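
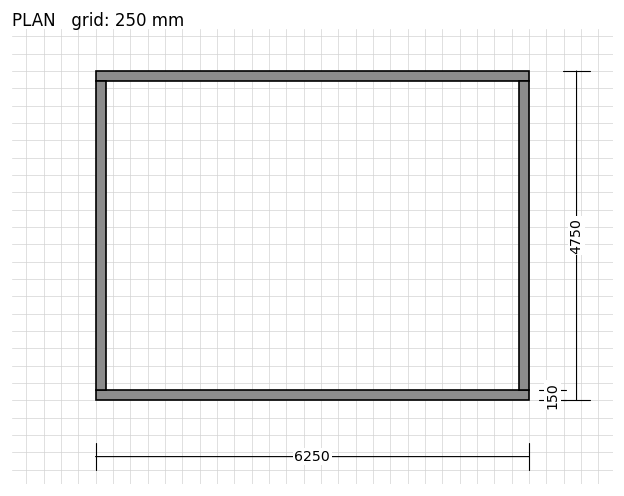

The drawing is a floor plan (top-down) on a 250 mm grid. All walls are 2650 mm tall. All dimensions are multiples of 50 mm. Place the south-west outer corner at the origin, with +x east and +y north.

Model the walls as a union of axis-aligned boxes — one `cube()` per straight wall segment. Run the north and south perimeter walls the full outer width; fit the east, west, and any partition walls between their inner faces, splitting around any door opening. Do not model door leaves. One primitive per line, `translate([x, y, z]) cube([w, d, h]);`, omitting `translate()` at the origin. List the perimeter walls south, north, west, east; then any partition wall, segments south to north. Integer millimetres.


cube([6250, 150, 2650]);
translate([0, 4600, 0]) cube([6250, 150, 2650]);
translate([0, 150, 0]) cube([150, 4450, 2650]);
translate([6100, 150, 0]) cube([150, 4450, 2650]);


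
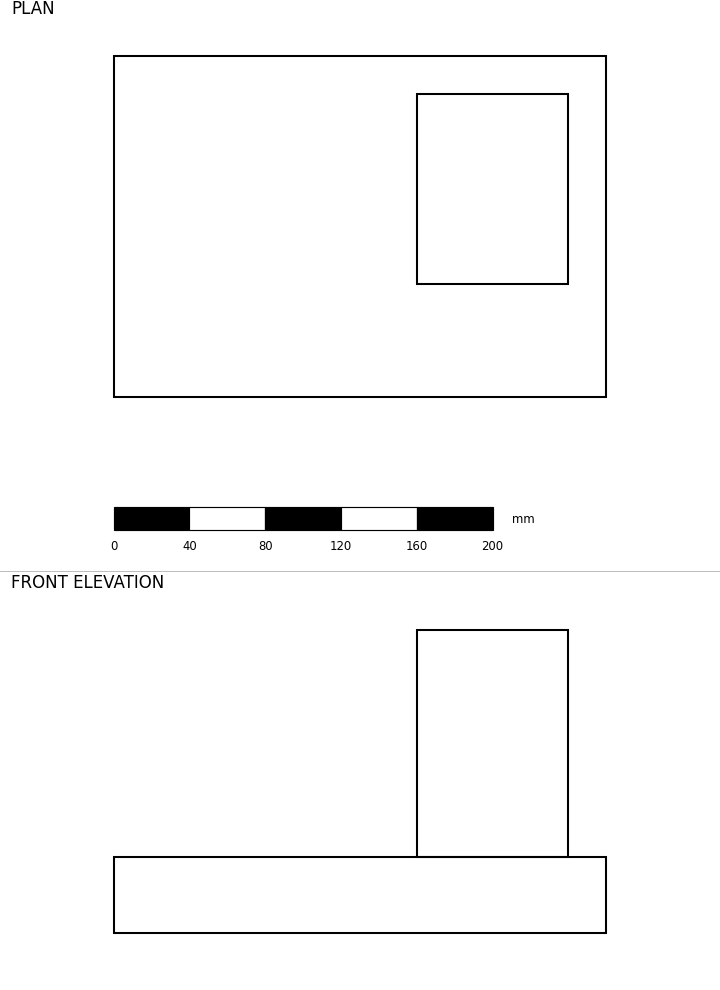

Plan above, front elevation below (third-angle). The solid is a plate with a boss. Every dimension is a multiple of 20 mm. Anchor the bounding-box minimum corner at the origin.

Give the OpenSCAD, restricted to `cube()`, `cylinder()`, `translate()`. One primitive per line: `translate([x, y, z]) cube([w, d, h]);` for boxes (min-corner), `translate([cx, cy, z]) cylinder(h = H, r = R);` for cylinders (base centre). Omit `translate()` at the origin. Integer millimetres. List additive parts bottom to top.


cube([260, 180, 40]);
translate([160, 60, 40]) cube([80, 100, 120]);


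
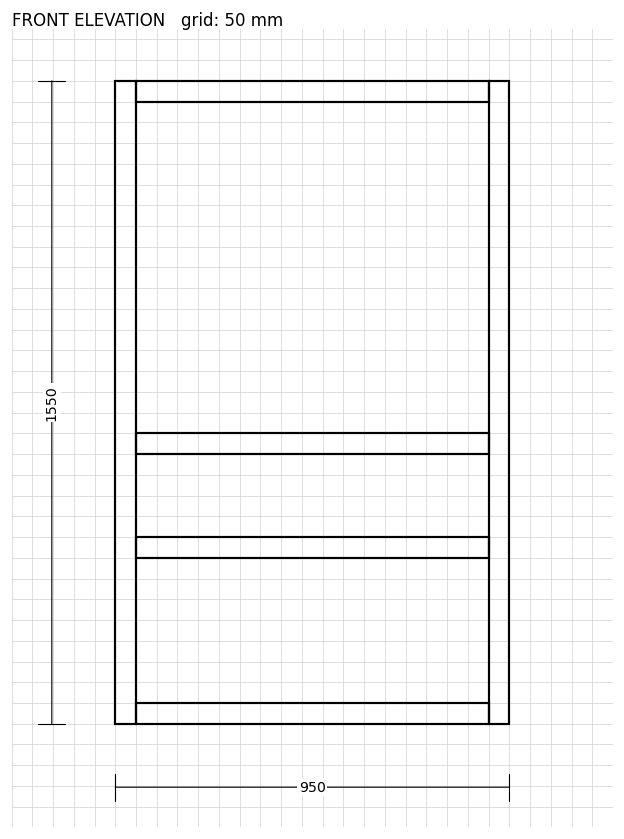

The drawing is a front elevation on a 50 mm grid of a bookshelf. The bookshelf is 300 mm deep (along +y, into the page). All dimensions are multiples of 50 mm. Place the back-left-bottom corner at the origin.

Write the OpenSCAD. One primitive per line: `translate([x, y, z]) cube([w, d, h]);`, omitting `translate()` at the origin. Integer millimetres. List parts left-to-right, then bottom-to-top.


cube([50, 300, 1550]);
translate([50, 0, 0]) cube([850, 300, 50]);
translate([50, 0, 400]) cube([850, 300, 50]);
translate([50, 0, 650]) cube([850, 300, 50]);
translate([50, 0, 1500]) cube([850, 300, 50]);
translate([900, 0, 0]) cube([50, 300, 1550]);


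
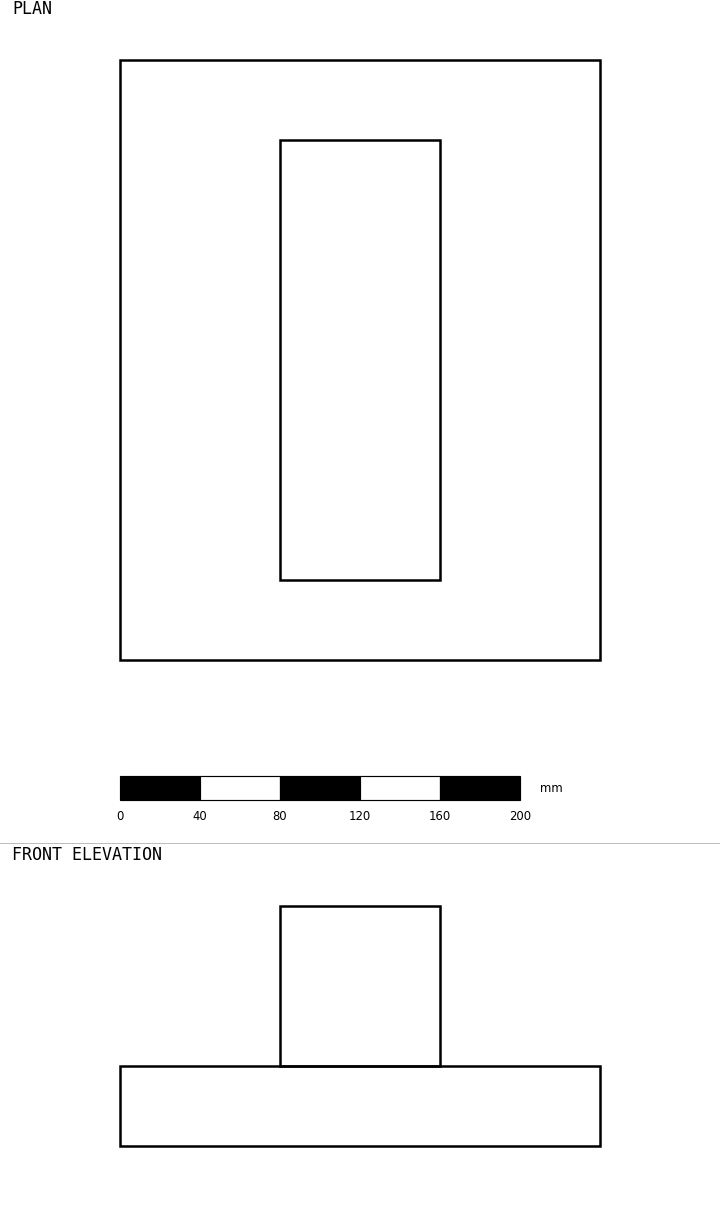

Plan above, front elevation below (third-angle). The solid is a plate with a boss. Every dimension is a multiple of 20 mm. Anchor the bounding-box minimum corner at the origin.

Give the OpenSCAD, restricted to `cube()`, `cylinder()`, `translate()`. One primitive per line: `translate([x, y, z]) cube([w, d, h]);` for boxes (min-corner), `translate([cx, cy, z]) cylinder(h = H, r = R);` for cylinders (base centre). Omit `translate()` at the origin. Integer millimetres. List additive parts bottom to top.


cube([240, 300, 40]);
translate([80, 40, 40]) cube([80, 220, 80]);


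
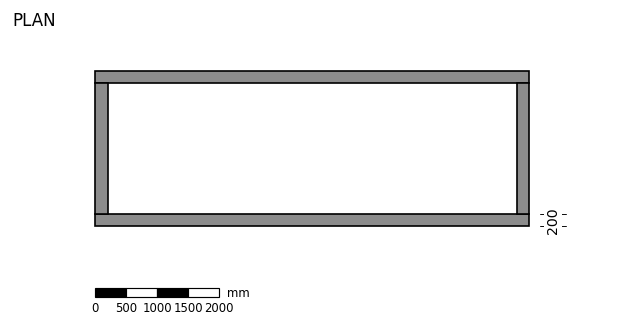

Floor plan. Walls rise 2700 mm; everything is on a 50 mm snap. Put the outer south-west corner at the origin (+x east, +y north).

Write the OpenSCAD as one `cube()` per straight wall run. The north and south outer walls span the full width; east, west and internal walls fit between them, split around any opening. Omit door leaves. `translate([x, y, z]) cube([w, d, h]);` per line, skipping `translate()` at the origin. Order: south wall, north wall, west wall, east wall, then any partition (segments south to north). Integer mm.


cube([7000, 200, 2700]);
translate([0, 2300, 0]) cube([7000, 200, 2700]);
translate([0, 200, 0]) cube([200, 2100, 2700]);
translate([6800, 200, 0]) cube([200, 2100, 2700]);


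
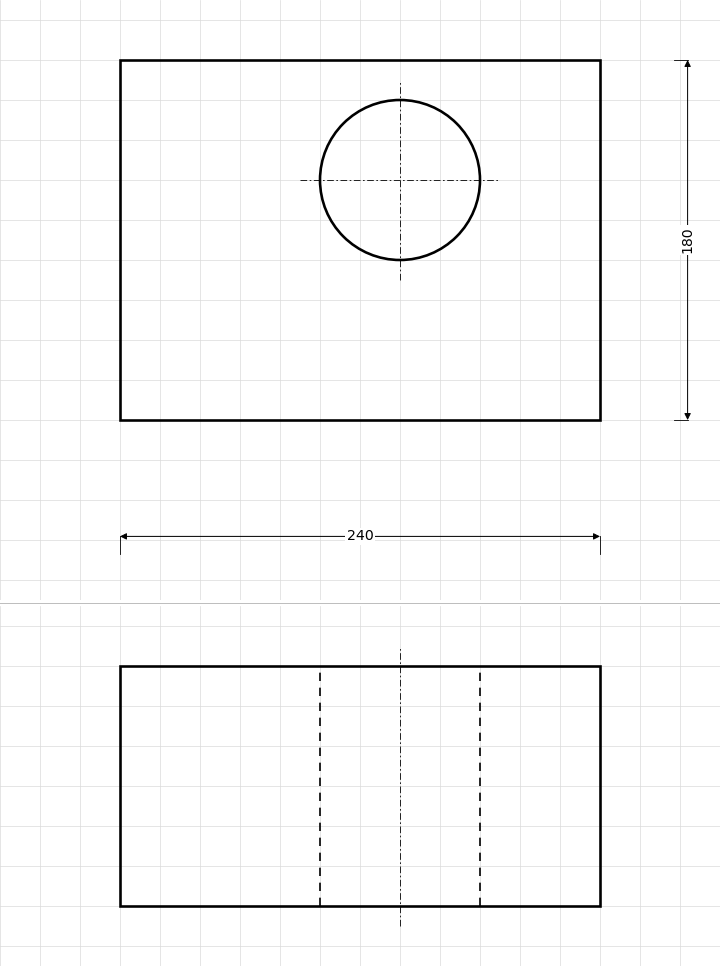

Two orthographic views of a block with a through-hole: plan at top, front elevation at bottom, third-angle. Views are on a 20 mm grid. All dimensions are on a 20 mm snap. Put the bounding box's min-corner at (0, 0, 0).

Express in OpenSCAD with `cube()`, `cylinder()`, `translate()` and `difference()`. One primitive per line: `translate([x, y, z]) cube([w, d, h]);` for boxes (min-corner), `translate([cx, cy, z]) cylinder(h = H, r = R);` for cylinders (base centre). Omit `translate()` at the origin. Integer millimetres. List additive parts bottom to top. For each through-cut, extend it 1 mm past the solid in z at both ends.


difference() {
  cube([240, 180, 120]);
  translate([140, 120, -1]) cylinder(h = 122, r = 40);
}


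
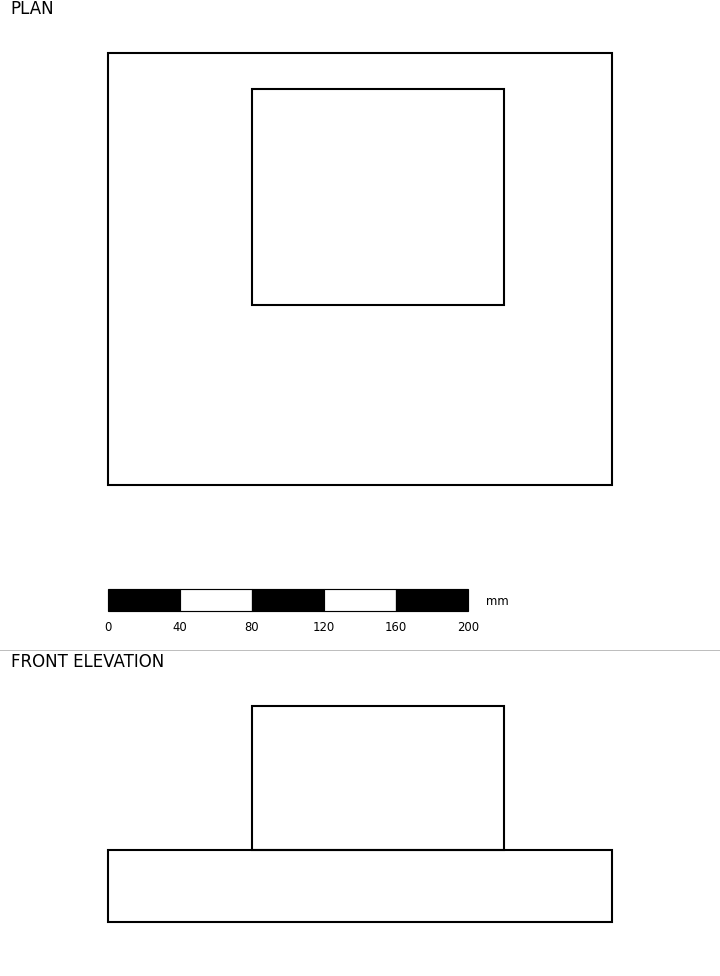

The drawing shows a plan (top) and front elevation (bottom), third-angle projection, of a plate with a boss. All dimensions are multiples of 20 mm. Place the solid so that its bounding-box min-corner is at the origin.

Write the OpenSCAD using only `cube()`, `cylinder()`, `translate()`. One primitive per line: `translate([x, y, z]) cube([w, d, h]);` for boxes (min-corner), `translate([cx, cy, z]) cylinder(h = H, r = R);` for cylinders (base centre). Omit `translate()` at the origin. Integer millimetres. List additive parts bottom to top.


cube([280, 240, 40]);
translate([80, 100, 40]) cube([140, 120, 80]);


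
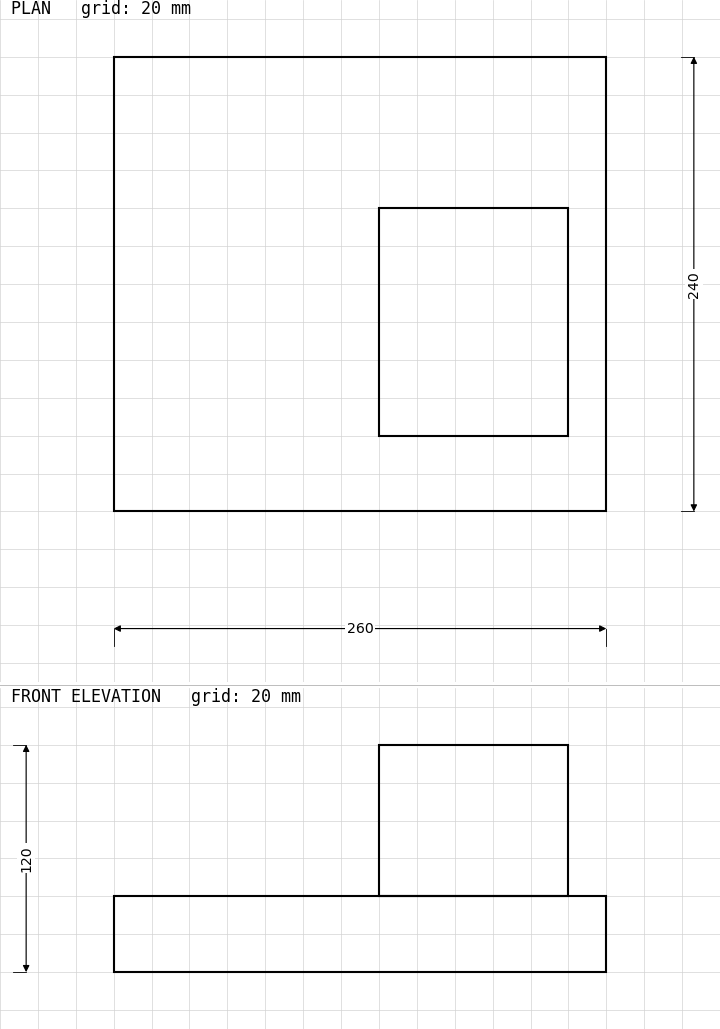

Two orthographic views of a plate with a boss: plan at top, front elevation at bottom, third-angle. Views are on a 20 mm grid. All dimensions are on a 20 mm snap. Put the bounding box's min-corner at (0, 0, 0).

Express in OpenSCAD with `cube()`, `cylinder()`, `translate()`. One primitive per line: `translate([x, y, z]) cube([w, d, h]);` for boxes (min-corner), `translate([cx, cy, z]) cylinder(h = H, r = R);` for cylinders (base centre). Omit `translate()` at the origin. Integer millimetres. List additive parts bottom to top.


cube([260, 240, 40]);
translate([140, 40, 40]) cube([100, 120, 80]);


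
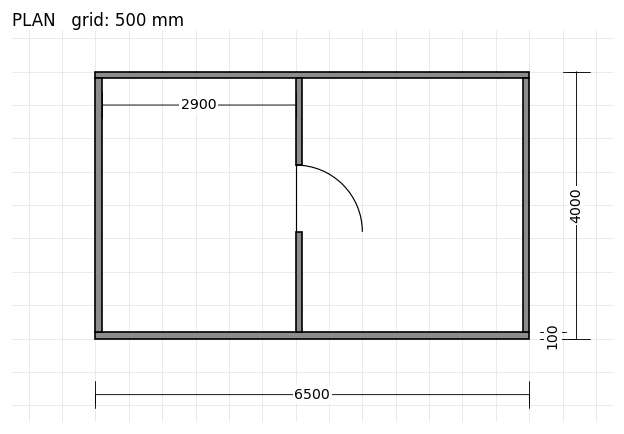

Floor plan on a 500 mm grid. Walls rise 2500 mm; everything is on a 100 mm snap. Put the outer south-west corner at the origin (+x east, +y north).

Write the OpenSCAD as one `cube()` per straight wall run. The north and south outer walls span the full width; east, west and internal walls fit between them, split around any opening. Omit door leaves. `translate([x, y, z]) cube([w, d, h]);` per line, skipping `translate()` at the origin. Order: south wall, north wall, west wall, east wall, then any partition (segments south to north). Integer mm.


cube([6500, 100, 2500]);
translate([0, 3900, 0]) cube([6500, 100, 2500]);
translate([0, 100, 0]) cube([100, 3800, 2500]);
translate([6400, 100, 0]) cube([100, 3800, 2500]);
translate([3000, 100, 0]) cube([100, 1500, 2500]);
translate([3000, 2600, 0]) cube([100, 1300, 2500]);


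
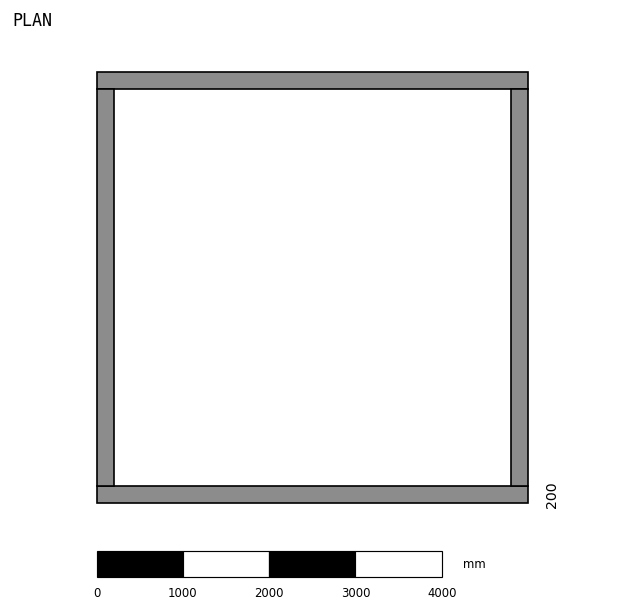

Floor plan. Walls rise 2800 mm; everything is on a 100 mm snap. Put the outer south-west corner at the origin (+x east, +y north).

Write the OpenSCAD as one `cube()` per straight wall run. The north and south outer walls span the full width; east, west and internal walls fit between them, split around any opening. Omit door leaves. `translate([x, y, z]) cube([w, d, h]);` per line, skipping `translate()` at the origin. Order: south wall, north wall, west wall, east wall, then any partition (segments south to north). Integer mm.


cube([5000, 200, 2800]);
translate([0, 4800, 0]) cube([5000, 200, 2800]);
translate([0, 200, 0]) cube([200, 4600, 2800]);
translate([4800, 200, 0]) cube([200, 4600, 2800]);


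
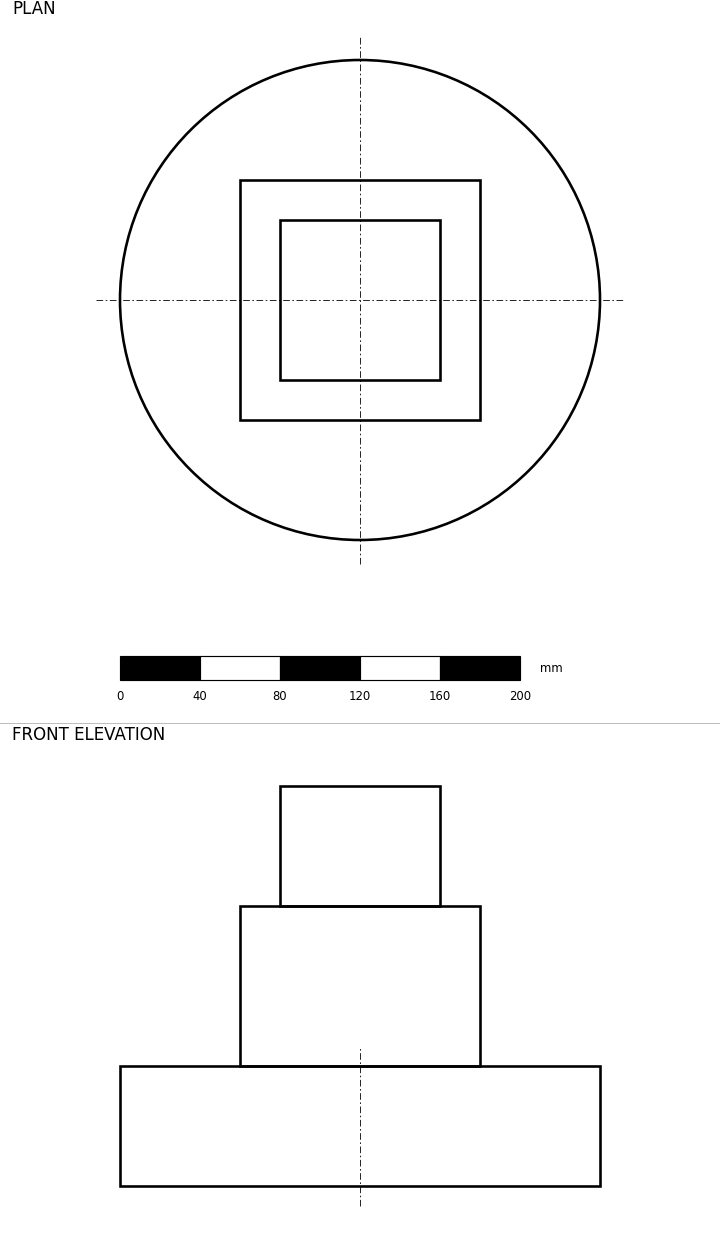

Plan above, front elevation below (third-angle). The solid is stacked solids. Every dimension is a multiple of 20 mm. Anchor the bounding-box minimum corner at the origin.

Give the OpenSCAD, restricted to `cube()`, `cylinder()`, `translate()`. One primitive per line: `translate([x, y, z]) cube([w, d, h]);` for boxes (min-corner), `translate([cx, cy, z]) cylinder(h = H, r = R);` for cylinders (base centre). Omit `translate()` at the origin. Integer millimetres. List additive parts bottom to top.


translate([120, 120, 0]) cylinder(h = 60, r = 120);
translate([60, 60, 60]) cube([120, 120, 80]);
translate([80, 80, 140]) cube([80, 80, 60]);


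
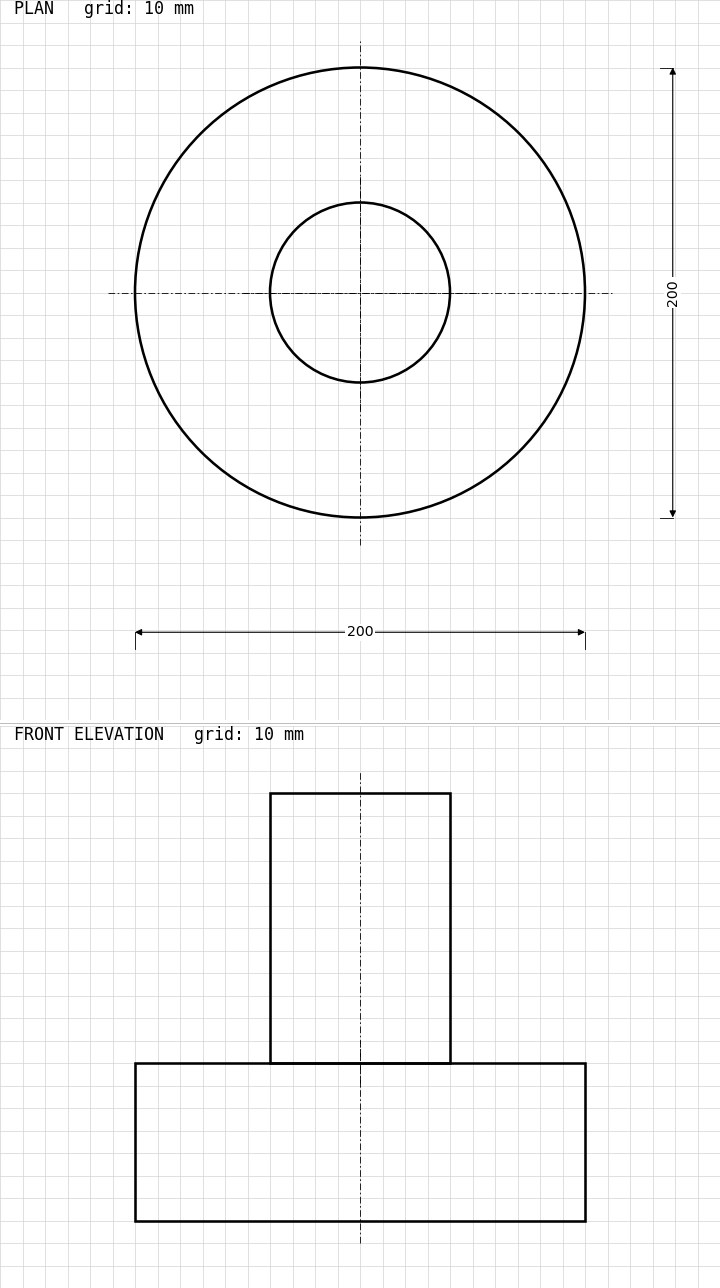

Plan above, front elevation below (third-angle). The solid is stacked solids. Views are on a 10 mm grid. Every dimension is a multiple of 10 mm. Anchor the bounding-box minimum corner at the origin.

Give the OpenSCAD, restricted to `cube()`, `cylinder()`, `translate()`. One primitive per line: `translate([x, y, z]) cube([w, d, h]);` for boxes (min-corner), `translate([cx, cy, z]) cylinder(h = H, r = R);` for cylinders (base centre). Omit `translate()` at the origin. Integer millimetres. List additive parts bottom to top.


translate([100, 100, 0]) cylinder(h = 70, r = 100);
translate([100, 100, 70]) cylinder(h = 120, r = 40);


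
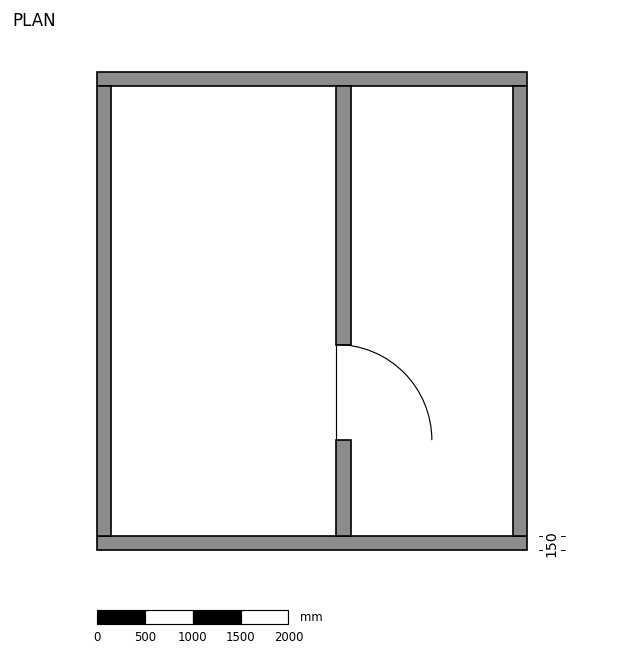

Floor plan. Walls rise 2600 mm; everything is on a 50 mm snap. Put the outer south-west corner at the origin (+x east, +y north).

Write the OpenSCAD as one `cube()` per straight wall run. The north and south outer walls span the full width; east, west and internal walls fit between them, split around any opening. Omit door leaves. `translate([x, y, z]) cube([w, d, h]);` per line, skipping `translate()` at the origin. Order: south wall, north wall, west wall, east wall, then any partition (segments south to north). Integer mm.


cube([4500, 150, 2600]);
translate([0, 4850, 0]) cube([4500, 150, 2600]);
translate([0, 150, 0]) cube([150, 4700, 2600]);
translate([4350, 150, 0]) cube([150, 4700, 2600]);
translate([2500, 150, 0]) cube([150, 1000, 2600]);
translate([2500, 2150, 0]) cube([150, 2700, 2600]);


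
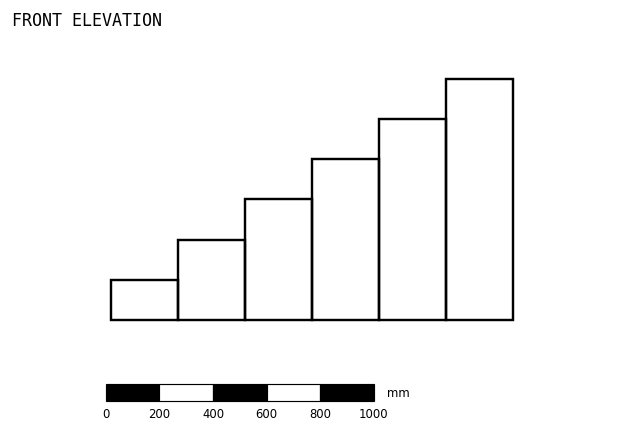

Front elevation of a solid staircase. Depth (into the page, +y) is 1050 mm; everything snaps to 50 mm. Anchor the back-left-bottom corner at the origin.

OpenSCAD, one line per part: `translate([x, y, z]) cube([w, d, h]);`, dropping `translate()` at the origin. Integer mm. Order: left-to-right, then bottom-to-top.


cube([250, 1050, 150]);
translate([250, 0, 0]) cube([250, 1050, 300]);
translate([500, 0, 0]) cube([250, 1050, 450]);
translate([750, 0, 0]) cube([250, 1050, 600]);
translate([1000, 0, 0]) cube([250, 1050, 750]);
translate([1250, 0, 0]) cube([250, 1050, 900]);


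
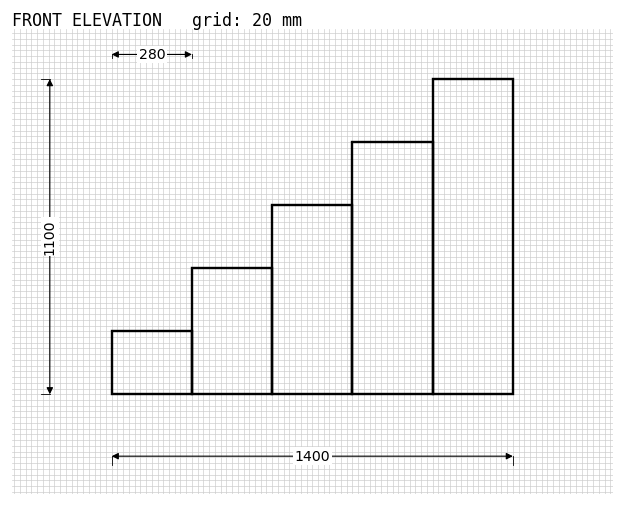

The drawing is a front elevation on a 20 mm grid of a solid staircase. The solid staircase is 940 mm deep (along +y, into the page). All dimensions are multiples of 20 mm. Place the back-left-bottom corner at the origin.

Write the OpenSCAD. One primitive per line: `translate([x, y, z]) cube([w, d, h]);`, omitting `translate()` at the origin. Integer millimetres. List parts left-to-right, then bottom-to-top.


cube([280, 940, 220]);
translate([280, 0, 0]) cube([280, 940, 440]);
translate([560, 0, 0]) cube([280, 940, 660]);
translate([840, 0, 0]) cube([280, 940, 880]);
translate([1120, 0, 0]) cube([280, 940, 1100]);


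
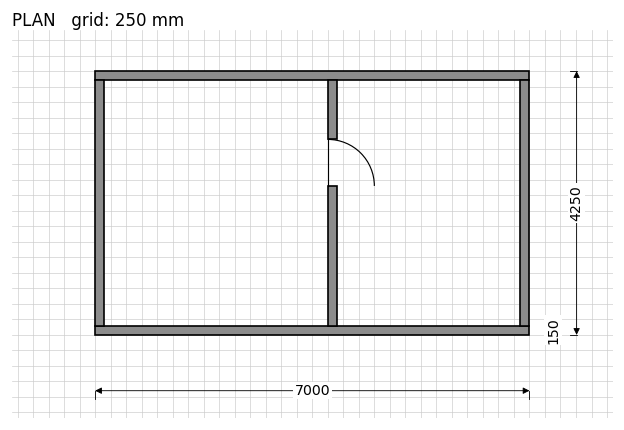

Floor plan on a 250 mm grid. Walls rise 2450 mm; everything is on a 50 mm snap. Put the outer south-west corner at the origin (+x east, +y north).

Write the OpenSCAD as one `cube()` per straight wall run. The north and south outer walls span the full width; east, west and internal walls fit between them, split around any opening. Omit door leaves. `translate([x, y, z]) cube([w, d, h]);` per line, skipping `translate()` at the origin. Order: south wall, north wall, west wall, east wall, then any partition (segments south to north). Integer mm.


cube([7000, 150, 2450]);
translate([0, 4100, 0]) cube([7000, 150, 2450]);
translate([0, 150, 0]) cube([150, 3950, 2450]);
translate([6850, 150, 0]) cube([150, 3950, 2450]);
translate([3750, 150, 0]) cube([150, 2250, 2450]);
translate([3750, 3150, 0]) cube([150, 950, 2450]);


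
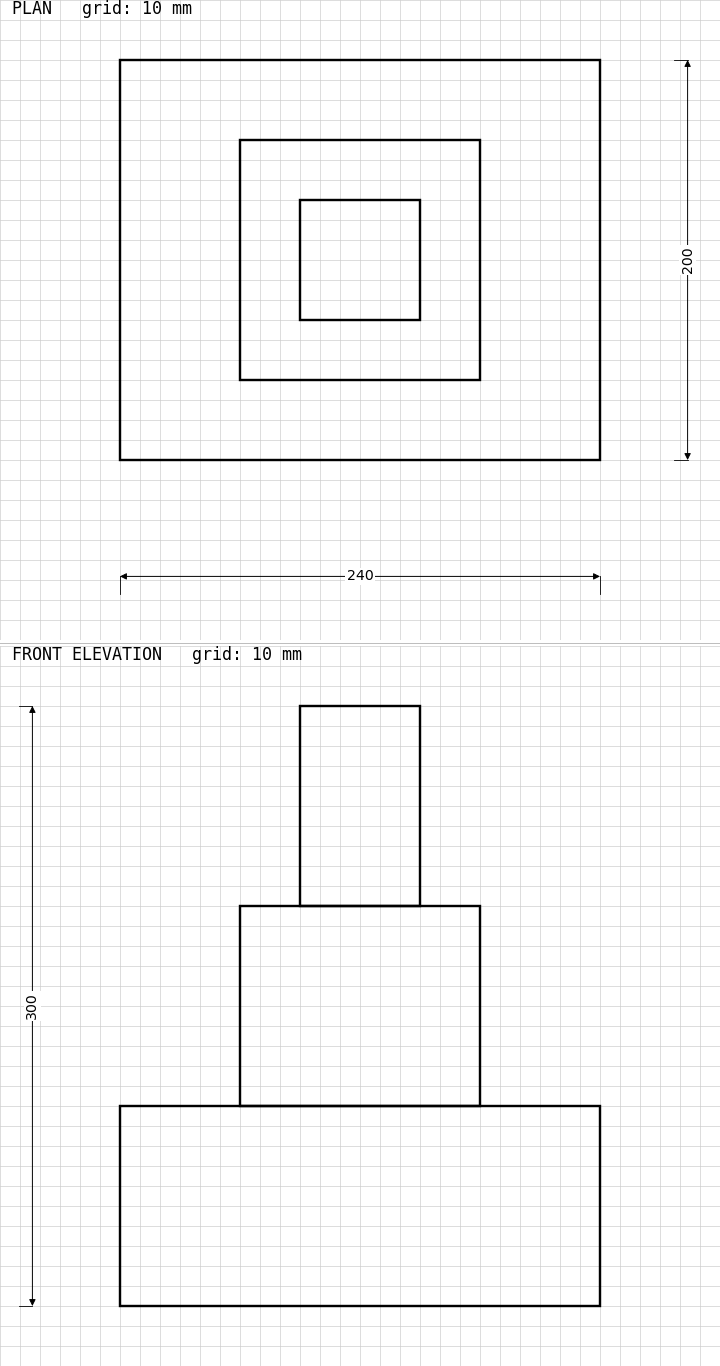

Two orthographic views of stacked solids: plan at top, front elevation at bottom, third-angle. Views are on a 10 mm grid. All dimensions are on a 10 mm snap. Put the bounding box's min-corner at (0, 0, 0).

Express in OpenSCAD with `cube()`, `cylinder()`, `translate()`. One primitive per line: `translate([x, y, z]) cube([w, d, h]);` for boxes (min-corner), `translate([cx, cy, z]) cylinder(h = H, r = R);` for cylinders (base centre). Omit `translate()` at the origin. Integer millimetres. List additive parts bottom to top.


cube([240, 200, 100]);
translate([60, 40, 100]) cube([120, 120, 100]);
translate([90, 70, 200]) cube([60, 60, 100]);


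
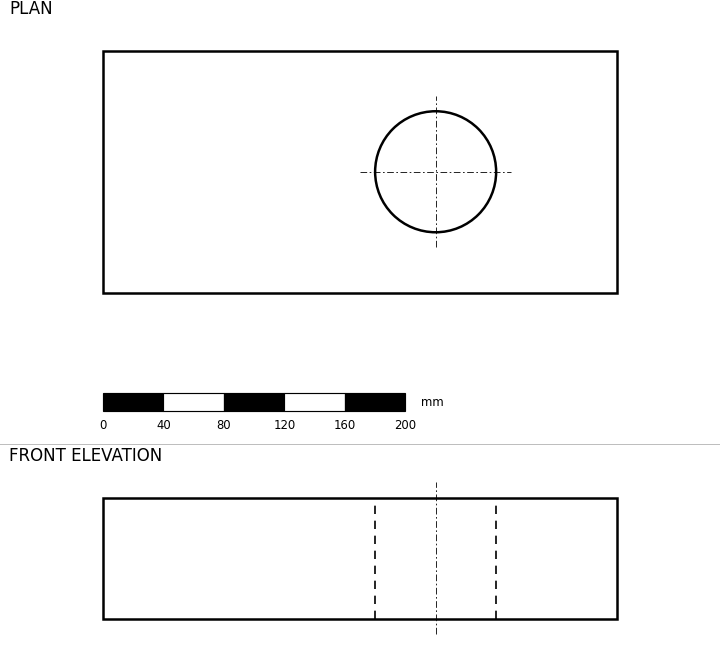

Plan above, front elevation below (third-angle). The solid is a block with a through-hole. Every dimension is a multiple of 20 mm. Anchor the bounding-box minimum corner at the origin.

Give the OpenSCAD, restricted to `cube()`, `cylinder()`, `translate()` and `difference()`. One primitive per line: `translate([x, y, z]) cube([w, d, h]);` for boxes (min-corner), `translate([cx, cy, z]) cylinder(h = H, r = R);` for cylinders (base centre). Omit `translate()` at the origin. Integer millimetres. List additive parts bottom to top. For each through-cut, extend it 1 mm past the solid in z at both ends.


difference() {
  cube([340, 160, 80]);
  translate([220, 80, -1]) cylinder(h = 82, r = 40);
}


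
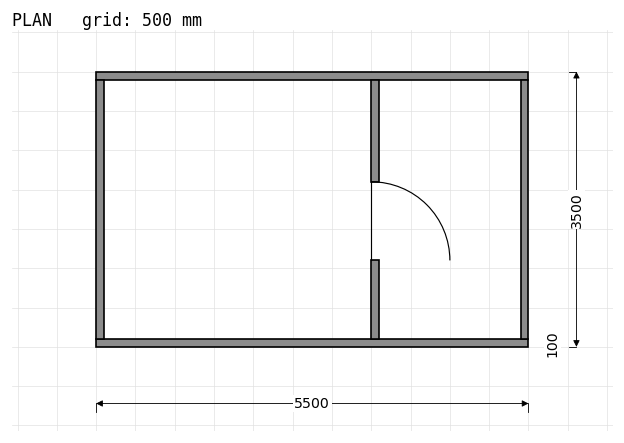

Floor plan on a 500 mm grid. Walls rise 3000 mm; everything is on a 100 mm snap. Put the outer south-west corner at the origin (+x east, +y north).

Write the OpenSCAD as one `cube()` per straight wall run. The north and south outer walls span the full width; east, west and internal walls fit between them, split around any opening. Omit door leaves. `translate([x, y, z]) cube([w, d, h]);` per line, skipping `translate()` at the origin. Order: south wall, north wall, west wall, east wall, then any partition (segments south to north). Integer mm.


cube([5500, 100, 3000]);
translate([0, 3400, 0]) cube([5500, 100, 3000]);
translate([0, 100, 0]) cube([100, 3300, 3000]);
translate([5400, 100, 0]) cube([100, 3300, 3000]);
translate([3500, 100, 0]) cube([100, 1000, 3000]);
translate([3500, 2100, 0]) cube([100, 1300, 3000]);


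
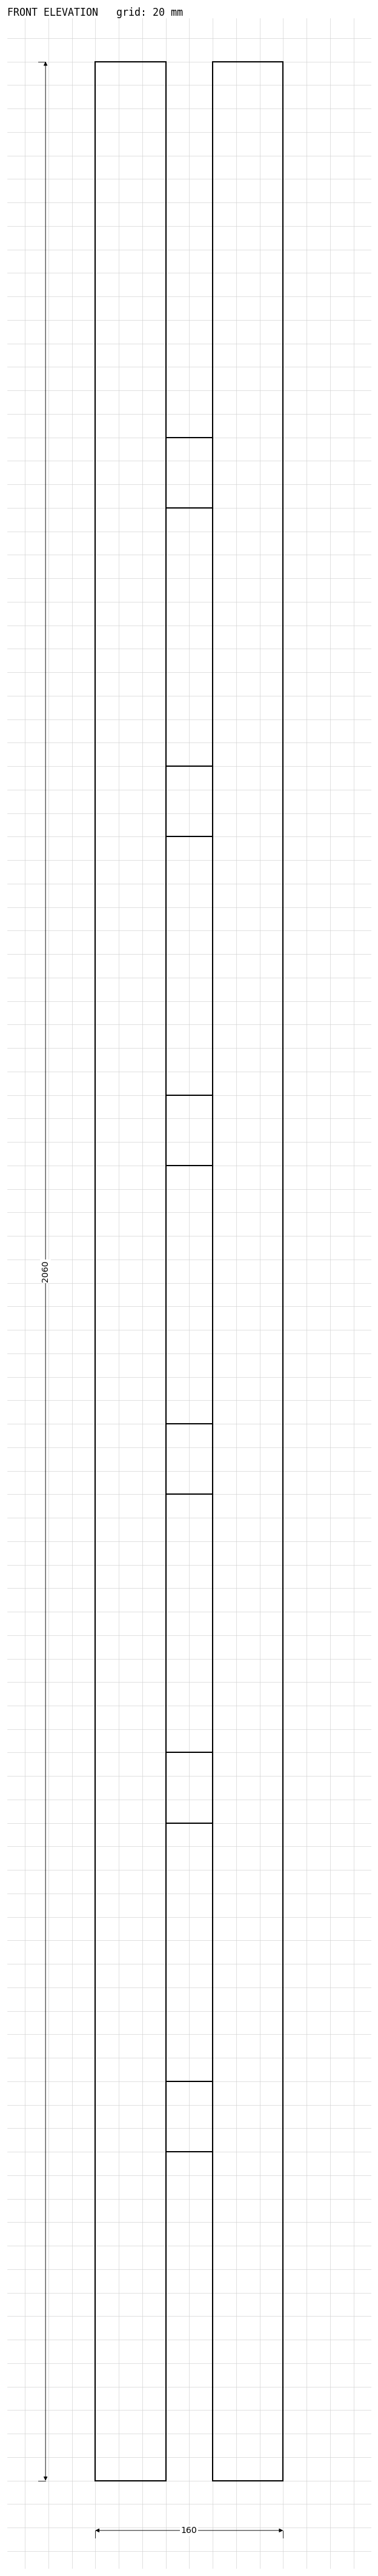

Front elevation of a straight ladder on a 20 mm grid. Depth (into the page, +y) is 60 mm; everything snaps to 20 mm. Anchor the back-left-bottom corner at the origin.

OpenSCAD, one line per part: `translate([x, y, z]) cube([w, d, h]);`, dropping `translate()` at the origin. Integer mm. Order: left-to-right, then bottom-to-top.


cube([60, 60, 2060]);
translate([60, 0, 280]) cube([40, 60, 60]);
translate([60, 0, 560]) cube([40, 60, 60]);
translate([60, 0, 840]) cube([40, 60, 60]);
translate([60, 0, 1120]) cube([40, 60, 60]);
translate([60, 0, 1400]) cube([40, 60, 60]);
translate([60, 0, 1680]) cube([40, 60, 60]);
translate([100, 0, 0]) cube([60, 60, 2060]);


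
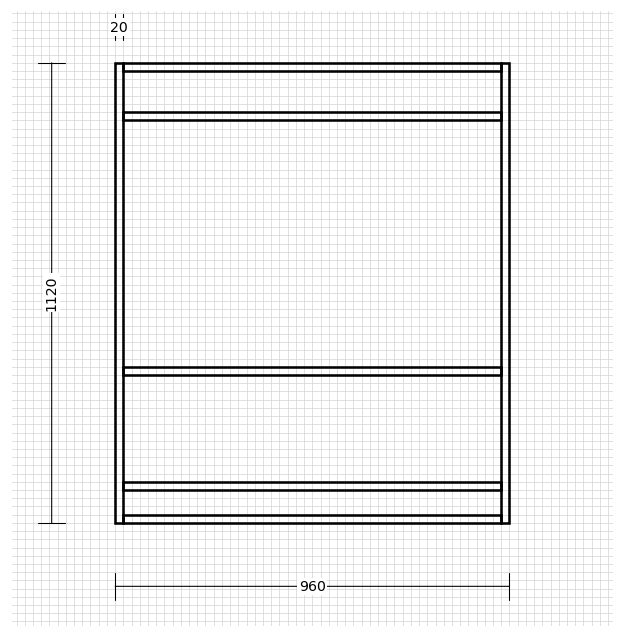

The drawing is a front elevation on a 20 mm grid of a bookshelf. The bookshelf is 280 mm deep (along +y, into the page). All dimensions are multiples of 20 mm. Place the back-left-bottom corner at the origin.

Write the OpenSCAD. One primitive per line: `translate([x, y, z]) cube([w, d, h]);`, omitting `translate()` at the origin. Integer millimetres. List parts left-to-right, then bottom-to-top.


cube([20, 280, 1120]);
translate([20, 0, 0]) cube([920, 280, 20]);
translate([20, 0, 80]) cube([920, 280, 20]);
translate([20, 0, 360]) cube([920, 280, 20]);
translate([20, 0, 980]) cube([920, 280, 20]);
translate([20, 0, 1100]) cube([920, 280, 20]);
translate([940, 0, 0]) cube([20, 280, 1120]);


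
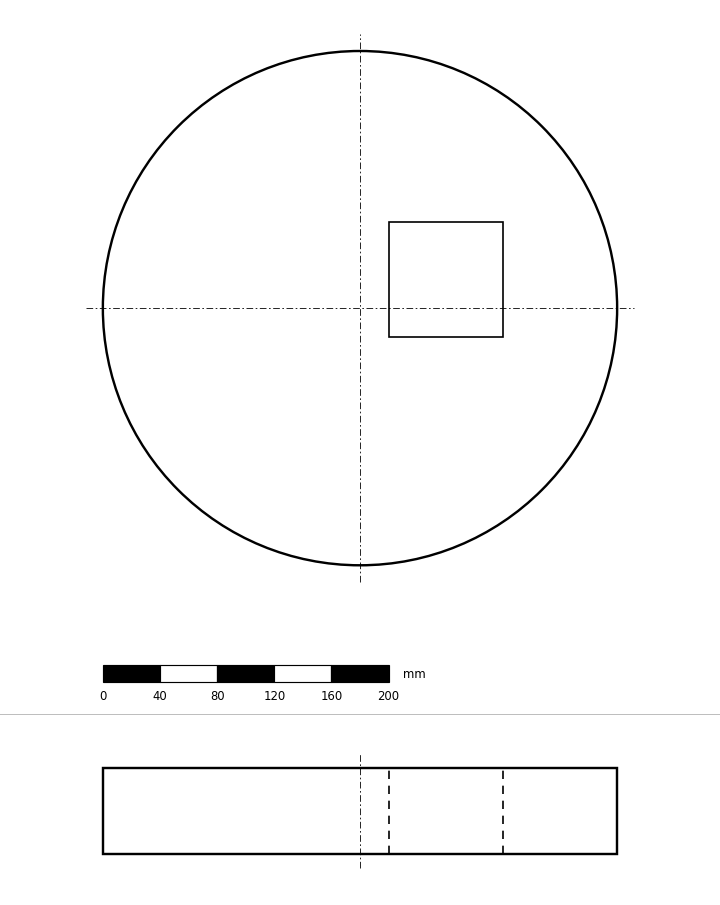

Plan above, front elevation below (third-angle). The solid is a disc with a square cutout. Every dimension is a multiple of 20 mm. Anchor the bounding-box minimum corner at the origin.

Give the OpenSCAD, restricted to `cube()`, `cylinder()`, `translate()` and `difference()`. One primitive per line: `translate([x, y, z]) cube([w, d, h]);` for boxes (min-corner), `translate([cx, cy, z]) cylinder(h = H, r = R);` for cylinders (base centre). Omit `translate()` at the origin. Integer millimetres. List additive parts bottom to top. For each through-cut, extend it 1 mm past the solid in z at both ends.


difference() {
  translate([180, 180, 0]) cylinder(h = 60, r = 180);
  translate([200, 160, -1]) cube([80, 80, 62]);
}


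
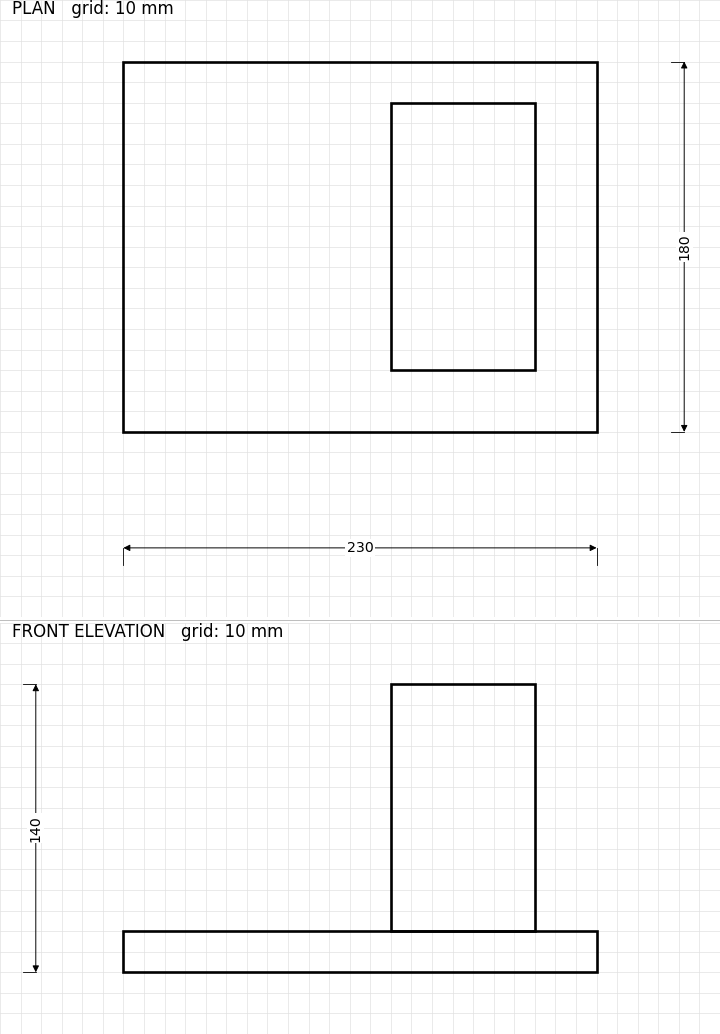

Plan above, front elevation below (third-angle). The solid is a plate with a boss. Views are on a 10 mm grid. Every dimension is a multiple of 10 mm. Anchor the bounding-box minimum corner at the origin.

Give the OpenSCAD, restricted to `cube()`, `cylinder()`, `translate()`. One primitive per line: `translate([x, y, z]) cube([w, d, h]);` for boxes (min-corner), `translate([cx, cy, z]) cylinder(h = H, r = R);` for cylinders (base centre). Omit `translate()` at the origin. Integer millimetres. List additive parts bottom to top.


cube([230, 180, 20]);
translate([130, 30, 20]) cube([70, 130, 120]);


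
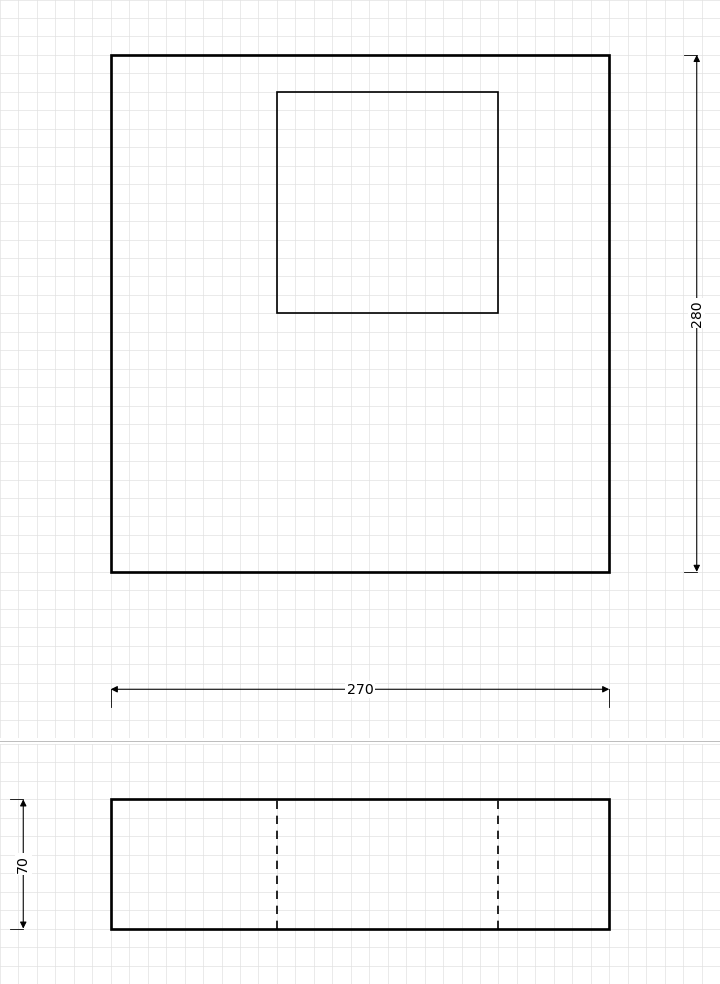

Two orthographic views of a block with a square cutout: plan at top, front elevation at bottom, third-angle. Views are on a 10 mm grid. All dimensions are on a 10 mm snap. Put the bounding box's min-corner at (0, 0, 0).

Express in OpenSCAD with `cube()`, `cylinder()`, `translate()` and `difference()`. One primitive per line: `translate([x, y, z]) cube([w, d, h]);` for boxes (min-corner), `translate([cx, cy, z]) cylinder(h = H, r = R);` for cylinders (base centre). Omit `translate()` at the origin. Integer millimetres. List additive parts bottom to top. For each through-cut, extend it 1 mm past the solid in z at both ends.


difference() {
  cube([270, 280, 70]);
  translate([90, 140, -1]) cube([120, 120, 72]);
}


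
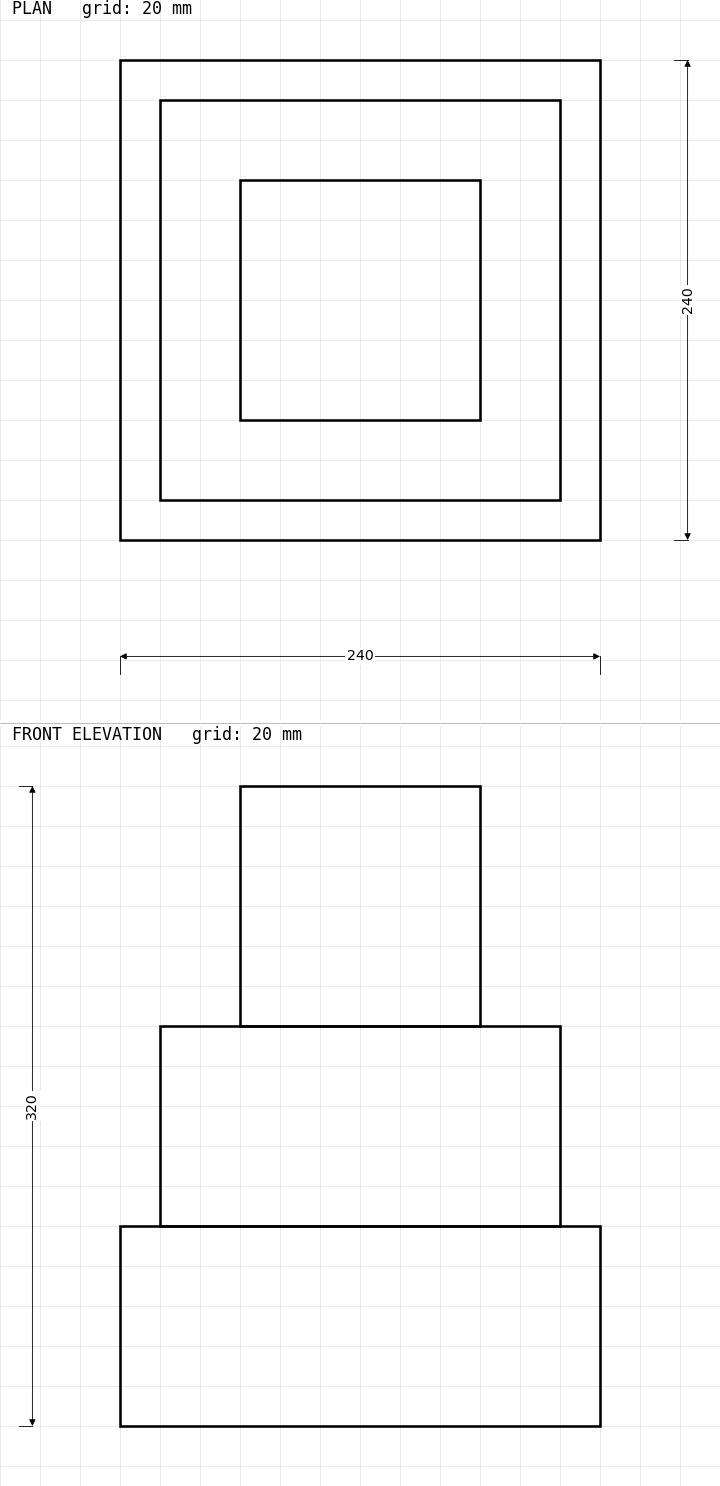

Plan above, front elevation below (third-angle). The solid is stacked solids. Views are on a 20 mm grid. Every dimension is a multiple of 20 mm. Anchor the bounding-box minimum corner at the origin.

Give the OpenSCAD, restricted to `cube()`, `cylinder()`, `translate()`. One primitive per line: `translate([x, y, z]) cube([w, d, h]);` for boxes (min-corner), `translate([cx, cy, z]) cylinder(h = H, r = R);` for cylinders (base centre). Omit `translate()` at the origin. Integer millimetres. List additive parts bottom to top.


cube([240, 240, 100]);
translate([20, 20, 100]) cube([200, 200, 100]);
translate([60, 60, 200]) cube([120, 120, 120]);


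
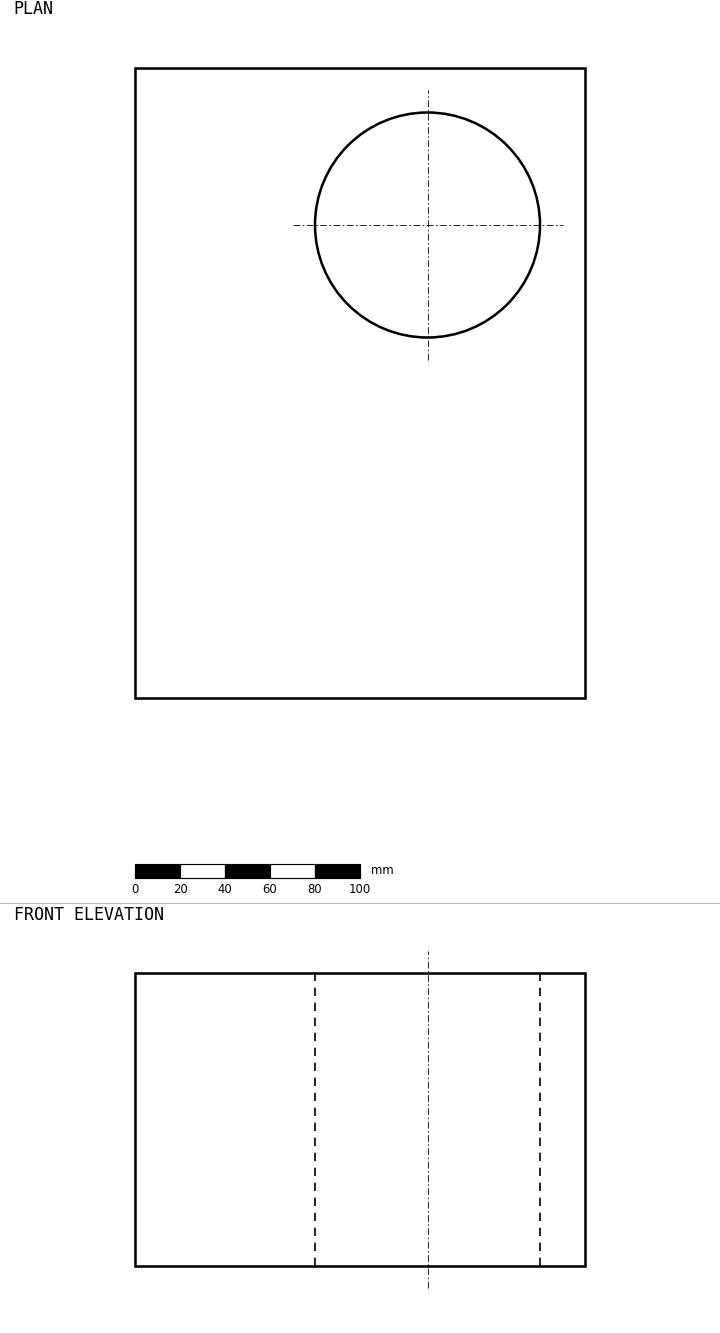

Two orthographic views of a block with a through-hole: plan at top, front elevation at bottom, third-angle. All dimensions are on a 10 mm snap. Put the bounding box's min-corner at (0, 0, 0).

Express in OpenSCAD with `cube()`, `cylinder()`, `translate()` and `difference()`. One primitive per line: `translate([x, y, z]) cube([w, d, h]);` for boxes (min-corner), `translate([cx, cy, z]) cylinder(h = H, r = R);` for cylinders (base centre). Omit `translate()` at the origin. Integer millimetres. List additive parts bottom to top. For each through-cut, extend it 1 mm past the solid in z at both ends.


difference() {
  cube([200, 280, 130]);
  translate([130, 210, -1]) cylinder(h = 132, r = 50);
}


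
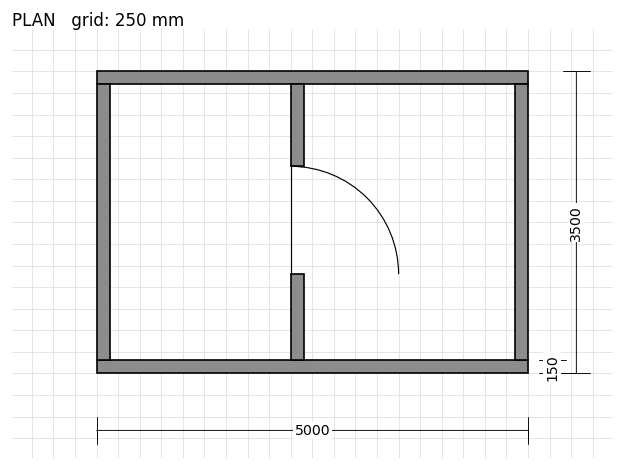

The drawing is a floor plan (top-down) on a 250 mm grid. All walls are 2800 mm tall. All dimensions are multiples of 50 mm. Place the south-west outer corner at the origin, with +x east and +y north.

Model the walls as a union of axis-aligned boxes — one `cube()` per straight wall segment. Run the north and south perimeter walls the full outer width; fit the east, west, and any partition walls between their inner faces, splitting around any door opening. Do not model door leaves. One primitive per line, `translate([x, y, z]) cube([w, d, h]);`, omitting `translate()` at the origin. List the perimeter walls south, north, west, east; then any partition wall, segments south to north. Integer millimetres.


cube([5000, 150, 2800]);
translate([0, 3350, 0]) cube([5000, 150, 2800]);
translate([0, 150, 0]) cube([150, 3200, 2800]);
translate([4850, 150, 0]) cube([150, 3200, 2800]);
translate([2250, 150, 0]) cube([150, 1000, 2800]);
translate([2250, 2400, 0]) cube([150, 950, 2800]);


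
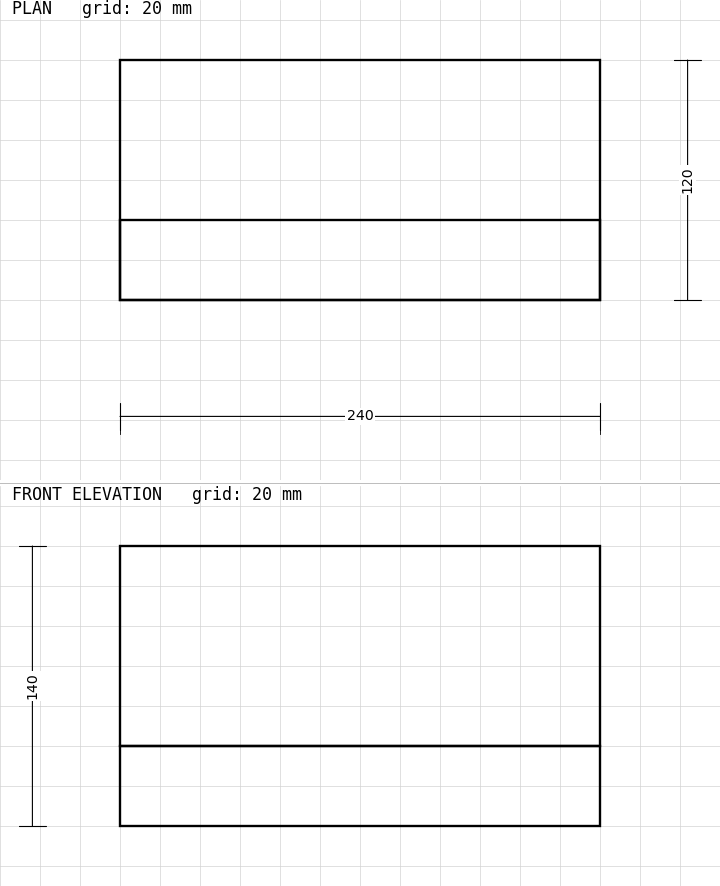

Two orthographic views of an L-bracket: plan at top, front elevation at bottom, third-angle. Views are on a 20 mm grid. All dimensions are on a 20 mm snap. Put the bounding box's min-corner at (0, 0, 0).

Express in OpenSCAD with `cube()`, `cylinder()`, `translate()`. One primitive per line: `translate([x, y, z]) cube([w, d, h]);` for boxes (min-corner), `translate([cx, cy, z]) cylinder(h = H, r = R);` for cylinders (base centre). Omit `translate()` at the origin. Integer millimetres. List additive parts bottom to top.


cube([240, 120, 40]);
translate([0, 0, 40]) cube([240, 40, 100]);


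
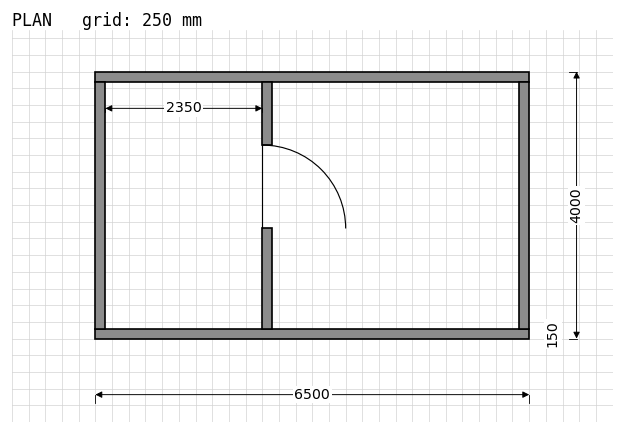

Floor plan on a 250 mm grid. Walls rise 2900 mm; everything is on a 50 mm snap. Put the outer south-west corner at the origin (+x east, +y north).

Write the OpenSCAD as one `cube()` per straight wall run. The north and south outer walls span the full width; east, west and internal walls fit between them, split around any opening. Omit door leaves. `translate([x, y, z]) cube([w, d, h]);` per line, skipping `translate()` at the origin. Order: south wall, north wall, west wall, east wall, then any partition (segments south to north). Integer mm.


cube([6500, 150, 2900]);
translate([0, 3850, 0]) cube([6500, 150, 2900]);
translate([0, 150, 0]) cube([150, 3700, 2900]);
translate([6350, 150, 0]) cube([150, 3700, 2900]);
translate([2500, 150, 0]) cube([150, 1500, 2900]);
translate([2500, 2900, 0]) cube([150, 950, 2900]);


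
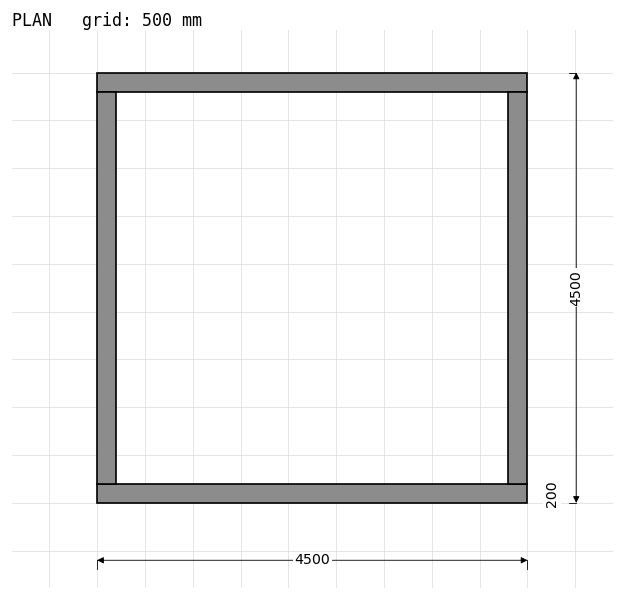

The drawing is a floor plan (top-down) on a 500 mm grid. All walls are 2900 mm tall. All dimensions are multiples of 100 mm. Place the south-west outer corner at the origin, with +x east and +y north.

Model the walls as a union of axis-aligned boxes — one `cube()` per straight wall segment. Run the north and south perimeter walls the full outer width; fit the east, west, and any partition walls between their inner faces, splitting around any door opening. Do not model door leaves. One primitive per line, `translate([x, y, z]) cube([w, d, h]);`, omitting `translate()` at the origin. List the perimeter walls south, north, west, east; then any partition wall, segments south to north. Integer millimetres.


cube([4500, 200, 2900]);
translate([0, 4300, 0]) cube([4500, 200, 2900]);
translate([0, 200, 0]) cube([200, 4100, 2900]);
translate([4300, 200, 0]) cube([200, 4100, 2900]);


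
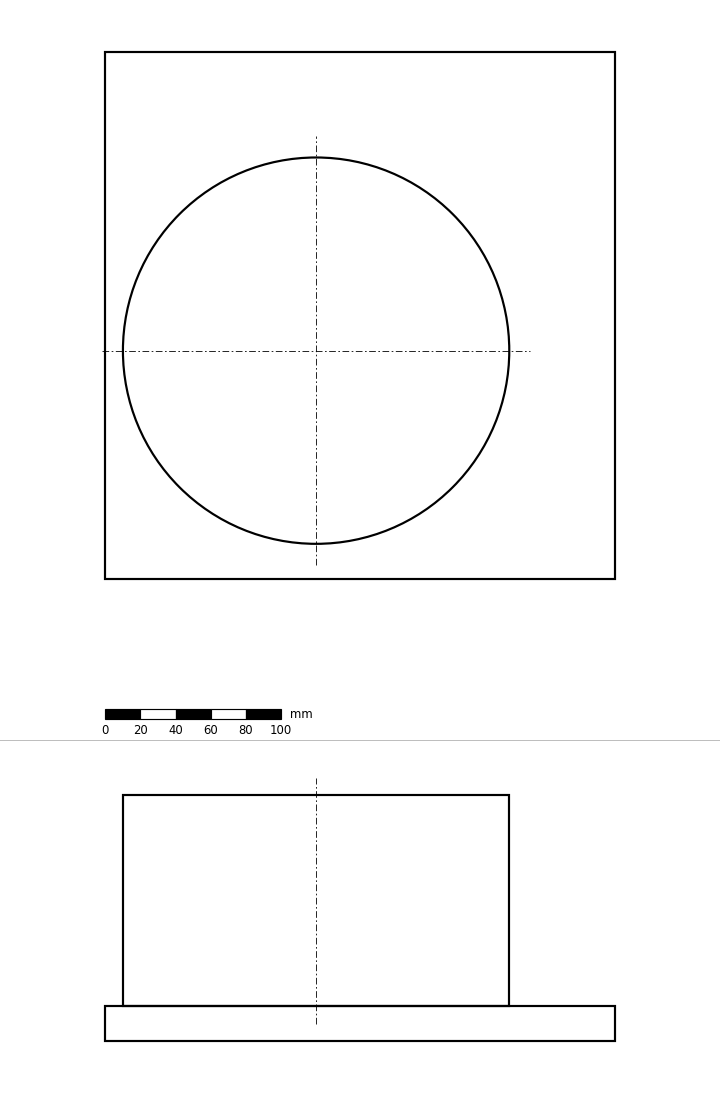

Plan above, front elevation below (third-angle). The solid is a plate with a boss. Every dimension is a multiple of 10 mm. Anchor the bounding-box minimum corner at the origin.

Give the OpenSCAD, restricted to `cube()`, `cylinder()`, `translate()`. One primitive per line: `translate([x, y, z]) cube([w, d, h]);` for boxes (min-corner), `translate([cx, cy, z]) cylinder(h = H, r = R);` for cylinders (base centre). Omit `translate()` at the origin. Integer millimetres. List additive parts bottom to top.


cube([290, 300, 20]);
translate([120, 130, 20]) cylinder(h = 120, r = 110);


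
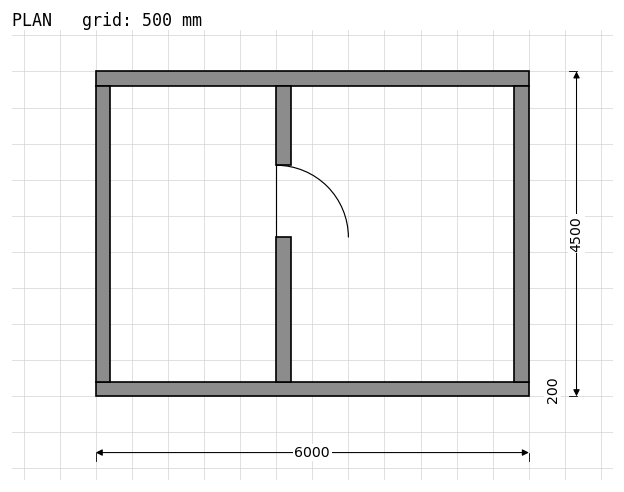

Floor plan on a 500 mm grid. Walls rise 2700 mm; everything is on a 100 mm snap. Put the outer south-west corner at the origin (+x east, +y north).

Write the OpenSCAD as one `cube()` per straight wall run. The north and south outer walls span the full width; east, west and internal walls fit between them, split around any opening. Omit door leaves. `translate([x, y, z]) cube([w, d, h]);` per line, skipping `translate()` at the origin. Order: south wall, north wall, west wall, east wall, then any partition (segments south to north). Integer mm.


cube([6000, 200, 2700]);
translate([0, 4300, 0]) cube([6000, 200, 2700]);
translate([0, 200, 0]) cube([200, 4100, 2700]);
translate([5800, 200, 0]) cube([200, 4100, 2700]);
translate([2500, 200, 0]) cube([200, 2000, 2700]);
translate([2500, 3200, 0]) cube([200, 1100, 2700]);


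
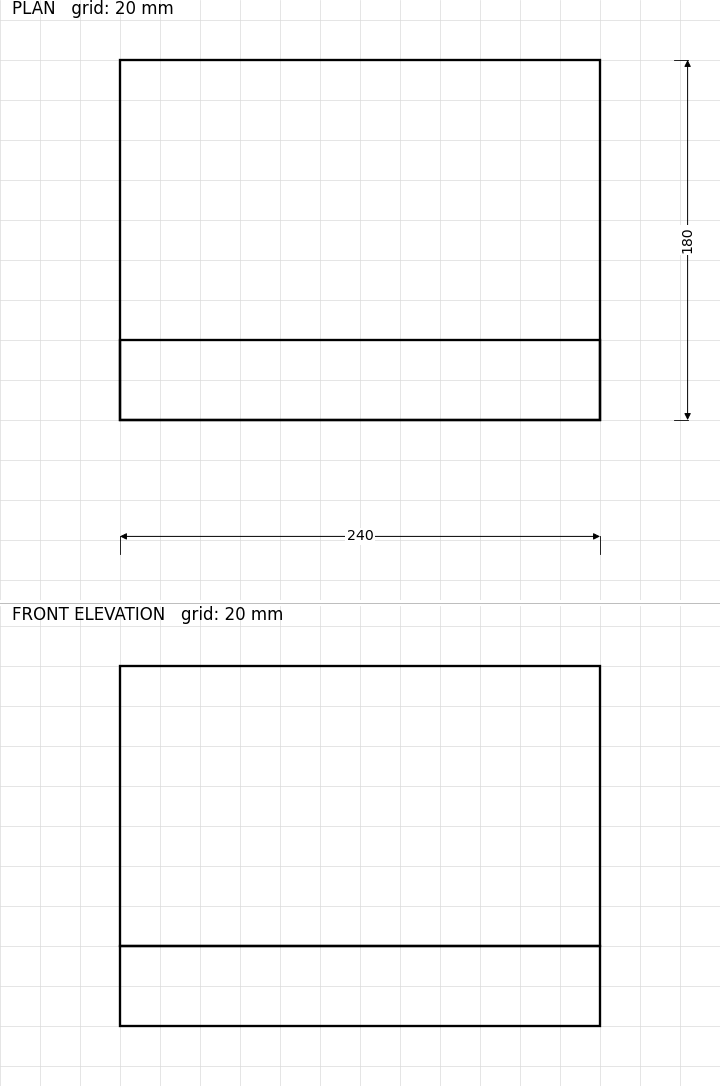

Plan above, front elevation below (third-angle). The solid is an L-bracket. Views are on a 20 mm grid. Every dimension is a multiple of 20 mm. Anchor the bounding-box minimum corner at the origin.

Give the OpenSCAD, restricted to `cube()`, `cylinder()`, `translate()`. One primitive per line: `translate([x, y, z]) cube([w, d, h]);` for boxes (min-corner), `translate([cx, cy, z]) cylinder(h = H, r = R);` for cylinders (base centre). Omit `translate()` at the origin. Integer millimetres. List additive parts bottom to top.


cube([240, 180, 40]);
translate([0, 0, 40]) cube([240, 40, 140]);


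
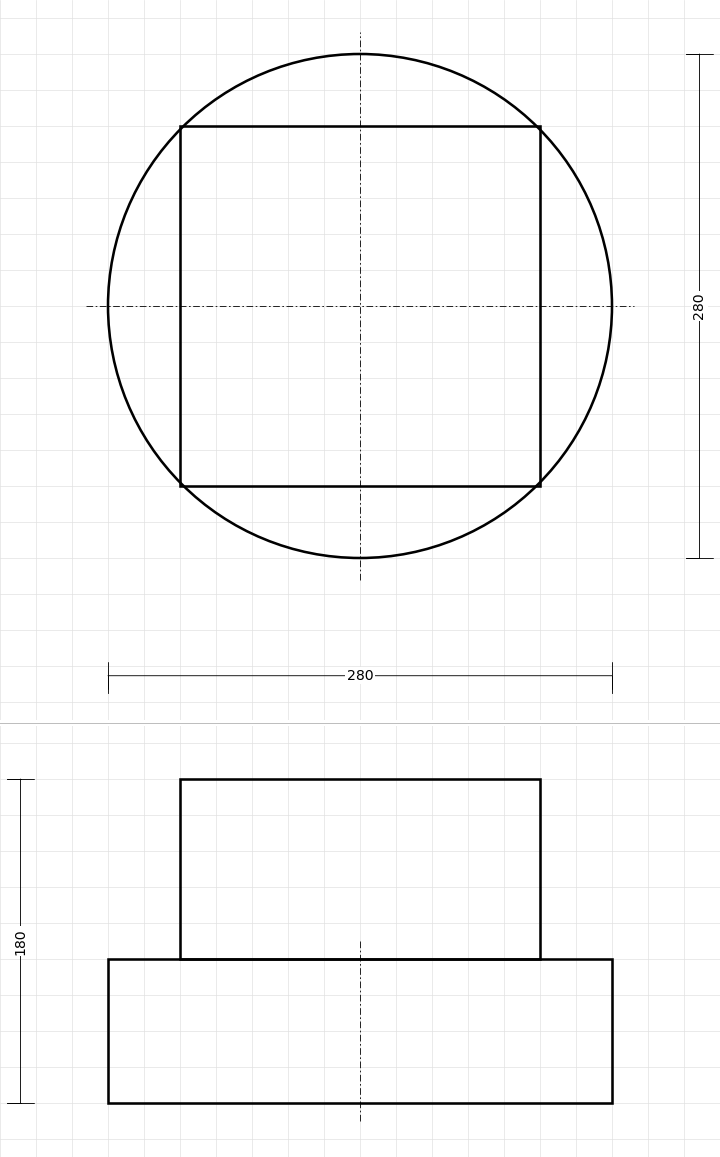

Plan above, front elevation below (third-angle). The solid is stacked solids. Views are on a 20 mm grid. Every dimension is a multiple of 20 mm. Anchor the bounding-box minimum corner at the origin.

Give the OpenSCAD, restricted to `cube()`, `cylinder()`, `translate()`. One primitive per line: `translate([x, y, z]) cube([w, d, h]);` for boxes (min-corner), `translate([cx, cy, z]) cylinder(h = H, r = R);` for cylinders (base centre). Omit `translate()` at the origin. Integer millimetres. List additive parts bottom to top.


translate([140, 140, 0]) cylinder(h = 80, r = 140);
translate([40, 40, 80]) cube([200, 200, 100]);


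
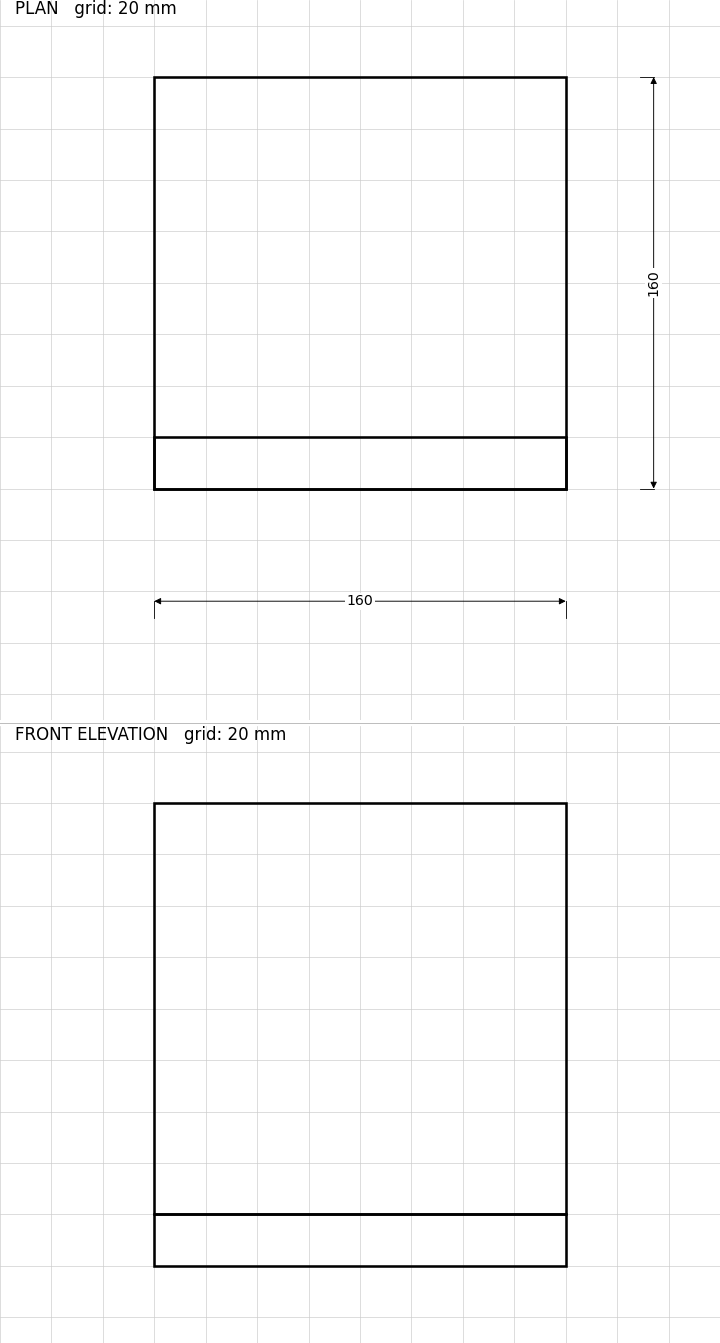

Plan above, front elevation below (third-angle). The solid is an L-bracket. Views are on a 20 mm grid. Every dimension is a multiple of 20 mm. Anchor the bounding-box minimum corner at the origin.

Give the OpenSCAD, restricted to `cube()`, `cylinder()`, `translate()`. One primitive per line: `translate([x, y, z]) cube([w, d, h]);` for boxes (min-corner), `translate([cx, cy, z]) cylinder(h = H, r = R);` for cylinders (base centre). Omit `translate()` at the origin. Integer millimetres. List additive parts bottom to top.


cube([160, 160, 20]);
translate([0, 0, 20]) cube([160, 20, 160]);


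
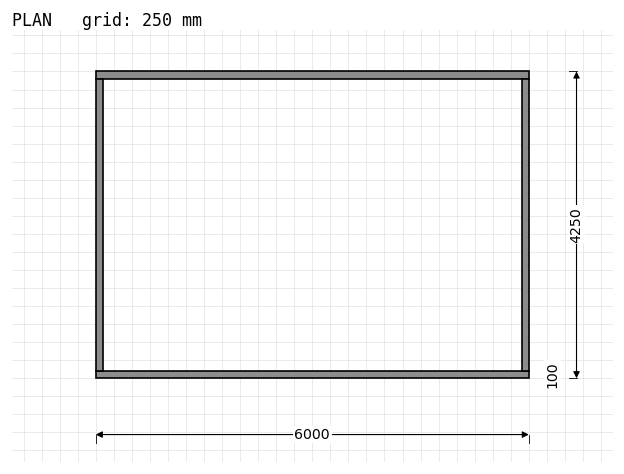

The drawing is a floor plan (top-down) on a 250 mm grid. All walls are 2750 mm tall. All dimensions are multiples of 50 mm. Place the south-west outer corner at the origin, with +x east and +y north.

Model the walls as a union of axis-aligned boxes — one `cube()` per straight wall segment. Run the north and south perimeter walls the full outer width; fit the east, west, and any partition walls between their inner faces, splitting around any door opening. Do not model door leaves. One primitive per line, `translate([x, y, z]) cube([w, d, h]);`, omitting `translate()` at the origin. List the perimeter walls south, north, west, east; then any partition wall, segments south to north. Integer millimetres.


cube([6000, 100, 2750]);
translate([0, 4150, 0]) cube([6000, 100, 2750]);
translate([0, 100, 0]) cube([100, 4050, 2750]);
translate([5900, 100, 0]) cube([100, 4050, 2750]);


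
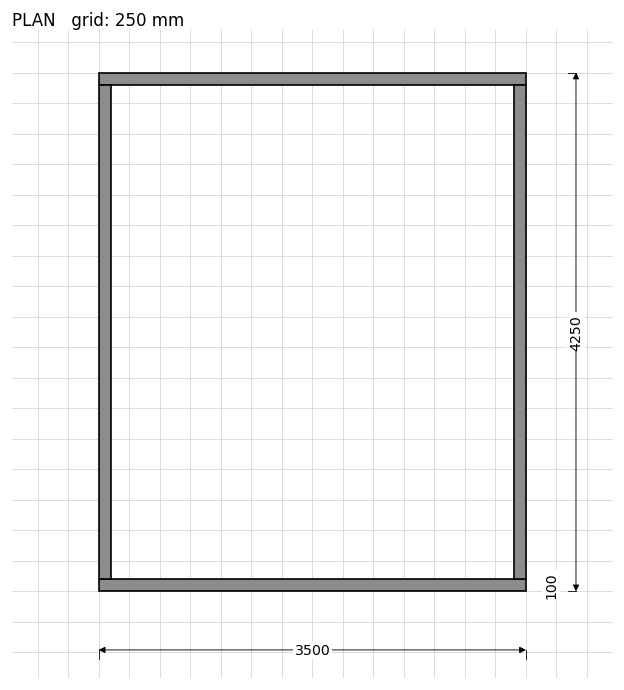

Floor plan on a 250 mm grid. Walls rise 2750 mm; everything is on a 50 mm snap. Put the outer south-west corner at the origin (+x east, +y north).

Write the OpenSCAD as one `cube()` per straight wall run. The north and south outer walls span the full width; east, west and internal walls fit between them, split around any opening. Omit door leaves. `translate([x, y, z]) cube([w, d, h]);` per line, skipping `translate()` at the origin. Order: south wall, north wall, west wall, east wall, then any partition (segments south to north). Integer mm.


cube([3500, 100, 2750]);
translate([0, 4150, 0]) cube([3500, 100, 2750]);
translate([0, 100, 0]) cube([100, 4050, 2750]);
translate([3400, 100, 0]) cube([100, 4050, 2750]);
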